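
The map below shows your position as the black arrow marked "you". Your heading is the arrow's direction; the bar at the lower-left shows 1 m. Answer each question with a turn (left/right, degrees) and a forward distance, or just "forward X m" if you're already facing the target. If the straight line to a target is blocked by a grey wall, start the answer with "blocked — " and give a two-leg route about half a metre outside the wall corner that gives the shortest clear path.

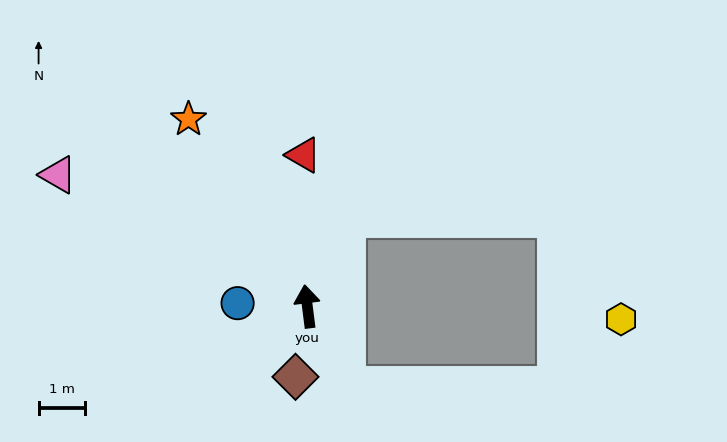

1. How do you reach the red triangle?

turn right 6°, forward 3.3 m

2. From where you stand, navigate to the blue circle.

turn left 80°, forward 1.5 m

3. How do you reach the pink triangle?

turn left 55°, forward 6.1 m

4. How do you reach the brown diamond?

turn left 163°, forward 1.5 m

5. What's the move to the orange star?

turn left 25°, forward 4.8 m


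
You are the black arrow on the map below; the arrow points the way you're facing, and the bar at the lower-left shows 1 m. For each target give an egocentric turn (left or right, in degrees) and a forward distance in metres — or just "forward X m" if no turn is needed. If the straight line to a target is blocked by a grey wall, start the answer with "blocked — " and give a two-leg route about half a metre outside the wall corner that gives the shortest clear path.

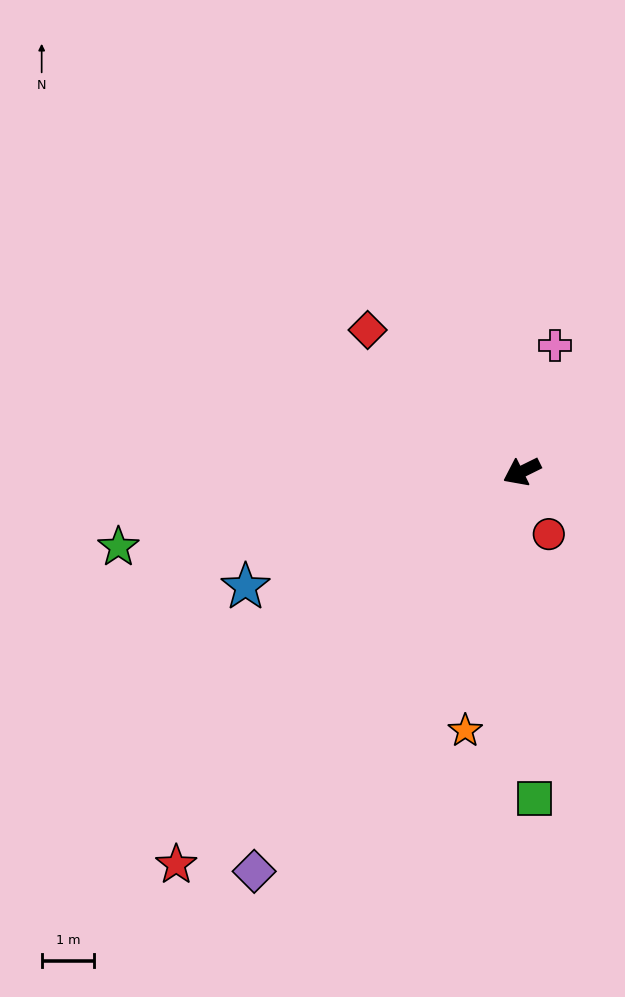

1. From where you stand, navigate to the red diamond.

turn right 69°, forward 4.0 m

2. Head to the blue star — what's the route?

turn right 4°, forward 5.7 m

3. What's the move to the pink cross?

turn right 131°, forward 2.5 m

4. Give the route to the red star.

turn left 22°, forward 10.0 m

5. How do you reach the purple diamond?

turn left 30°, forward 9.2 m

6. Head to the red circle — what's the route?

turn left 87°, forward 1.3 m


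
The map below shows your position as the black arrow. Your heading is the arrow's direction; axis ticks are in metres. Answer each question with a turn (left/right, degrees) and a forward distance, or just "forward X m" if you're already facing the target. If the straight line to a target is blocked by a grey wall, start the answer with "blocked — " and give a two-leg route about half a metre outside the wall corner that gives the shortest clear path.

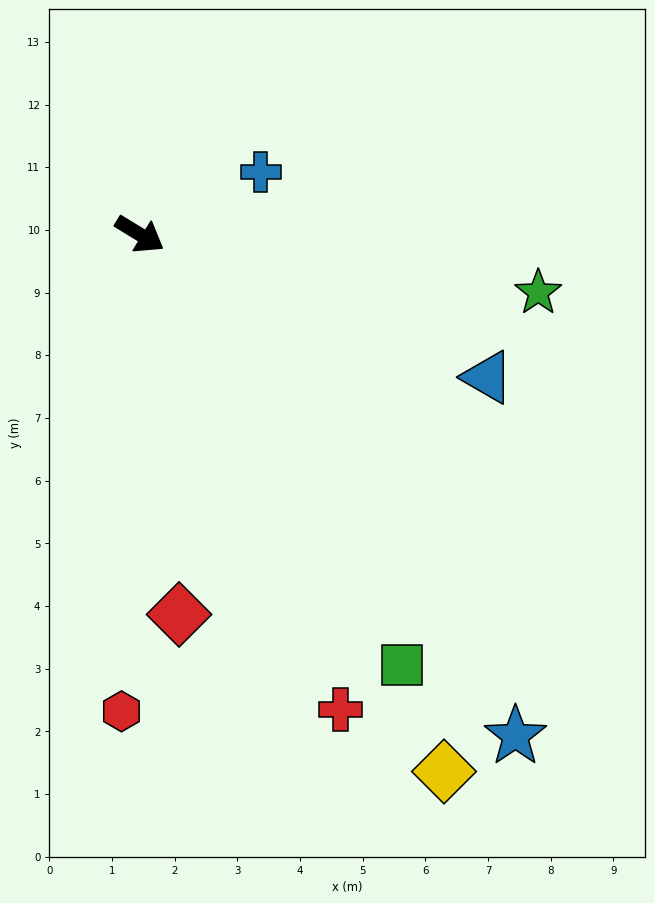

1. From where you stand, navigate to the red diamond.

turn right 53°, forward 6.1 m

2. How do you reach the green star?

turn left 23°, forward 6.4 m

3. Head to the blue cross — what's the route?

turn left 59°, forward 2.2 m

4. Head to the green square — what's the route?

turn right 27°, forward 8.0 m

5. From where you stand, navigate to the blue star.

turn right 22°, forward 10.0 m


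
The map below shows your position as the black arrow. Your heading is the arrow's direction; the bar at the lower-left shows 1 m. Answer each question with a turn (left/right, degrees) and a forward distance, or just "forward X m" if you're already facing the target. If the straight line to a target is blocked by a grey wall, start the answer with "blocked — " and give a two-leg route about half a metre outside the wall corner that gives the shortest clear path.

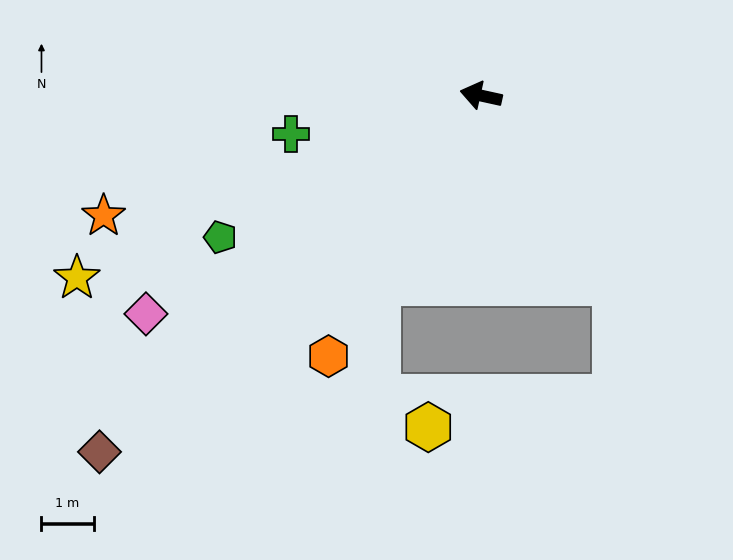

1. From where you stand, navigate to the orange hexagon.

turn left 72°, forward 5.8 m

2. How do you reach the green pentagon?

turn left 41°, forward 5.7 m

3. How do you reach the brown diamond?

turn left 55°, forward 10.0 m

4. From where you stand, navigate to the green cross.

turn left 24°, forward 3.7 m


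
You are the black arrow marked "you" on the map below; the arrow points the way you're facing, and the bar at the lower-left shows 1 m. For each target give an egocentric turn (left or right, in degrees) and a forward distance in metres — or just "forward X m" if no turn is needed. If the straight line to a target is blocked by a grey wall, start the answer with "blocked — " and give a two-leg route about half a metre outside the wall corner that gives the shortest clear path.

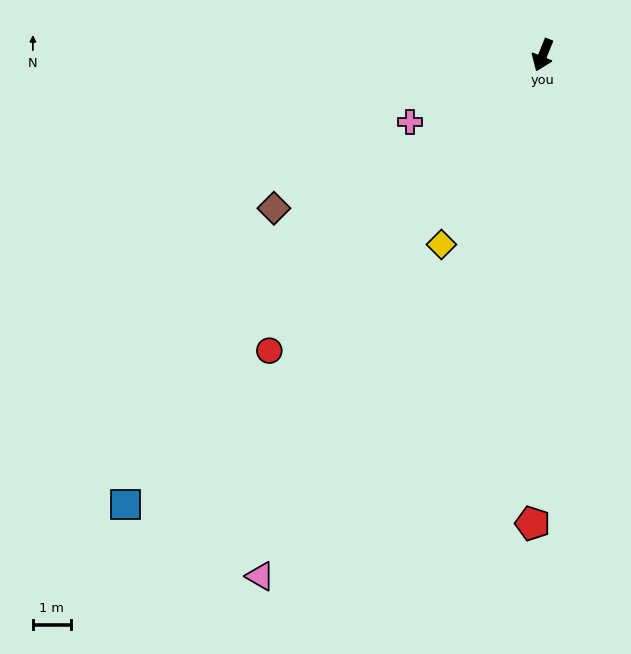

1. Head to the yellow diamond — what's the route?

turn right 6°, forward 5.7 m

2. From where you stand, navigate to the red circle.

turn right 21°, forward 10.7 m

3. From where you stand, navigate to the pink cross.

turn right 41°, forward 3.9 m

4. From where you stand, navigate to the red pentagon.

turn left 21°, forward 12.4 m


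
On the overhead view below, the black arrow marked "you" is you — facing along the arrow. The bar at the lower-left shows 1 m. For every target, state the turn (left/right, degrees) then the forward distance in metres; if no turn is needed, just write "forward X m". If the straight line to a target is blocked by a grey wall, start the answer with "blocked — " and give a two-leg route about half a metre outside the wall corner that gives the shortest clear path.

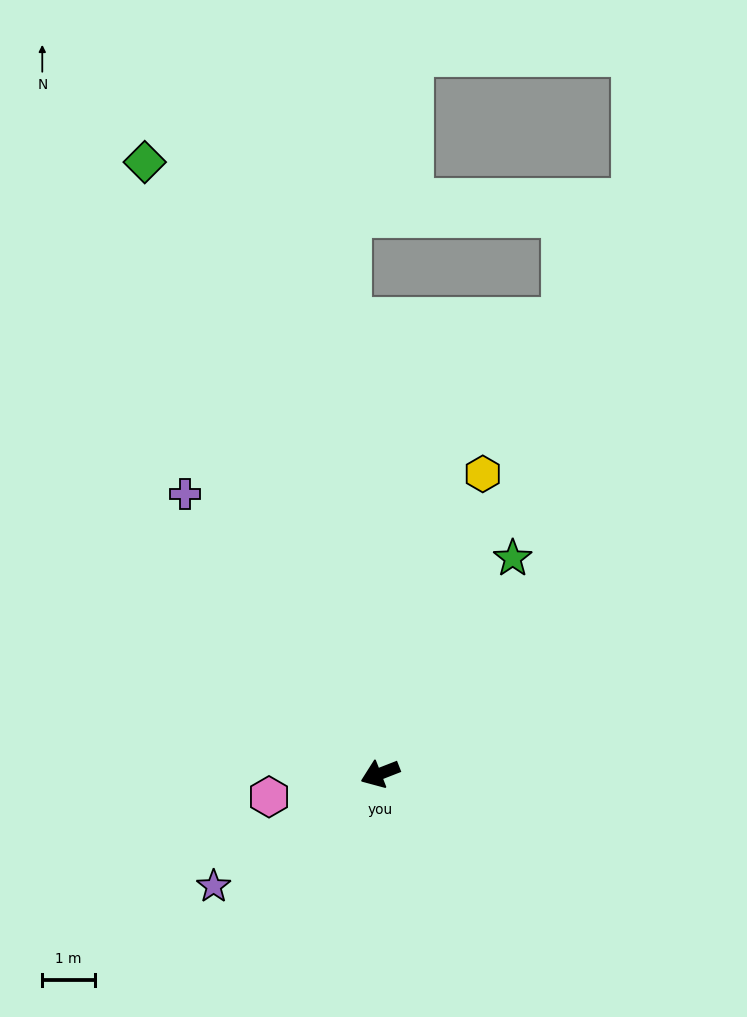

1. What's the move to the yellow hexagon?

turn right 130°, forward 6.1 m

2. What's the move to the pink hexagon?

turn right 10°, forward 2.2 m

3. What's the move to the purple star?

turn left 13°, forward 3.8 m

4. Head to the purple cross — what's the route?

turn right 76°, forward 6.5 m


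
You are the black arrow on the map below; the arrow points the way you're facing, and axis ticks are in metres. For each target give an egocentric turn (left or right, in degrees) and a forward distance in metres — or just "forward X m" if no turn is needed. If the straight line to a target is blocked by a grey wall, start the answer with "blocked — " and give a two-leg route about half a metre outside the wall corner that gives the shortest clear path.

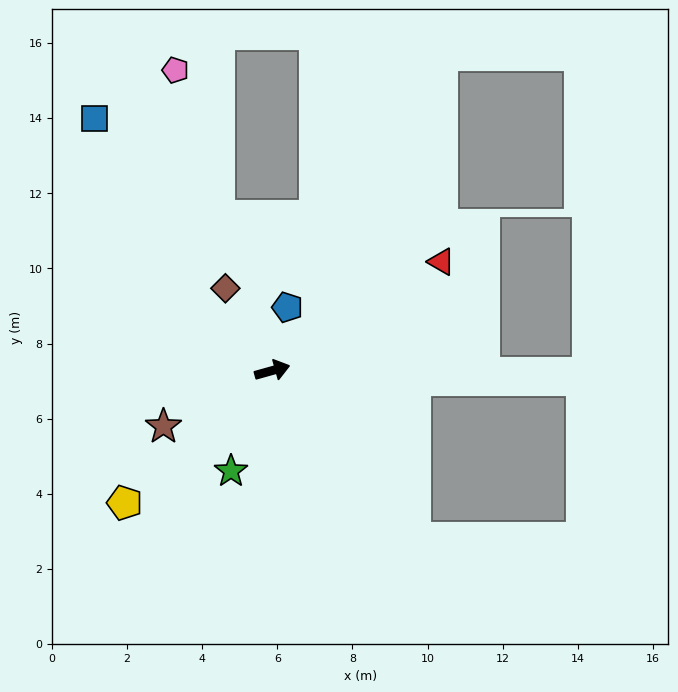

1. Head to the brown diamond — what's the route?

turn left 104°, forward 2.5 m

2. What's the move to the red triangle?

turn left 17°, forward 5.4 m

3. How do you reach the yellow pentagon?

turn right 154°, forward 5.3 m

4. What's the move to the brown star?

turn right 168°, forward 3.3 m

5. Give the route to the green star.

turn right 128°, forward 2.9 m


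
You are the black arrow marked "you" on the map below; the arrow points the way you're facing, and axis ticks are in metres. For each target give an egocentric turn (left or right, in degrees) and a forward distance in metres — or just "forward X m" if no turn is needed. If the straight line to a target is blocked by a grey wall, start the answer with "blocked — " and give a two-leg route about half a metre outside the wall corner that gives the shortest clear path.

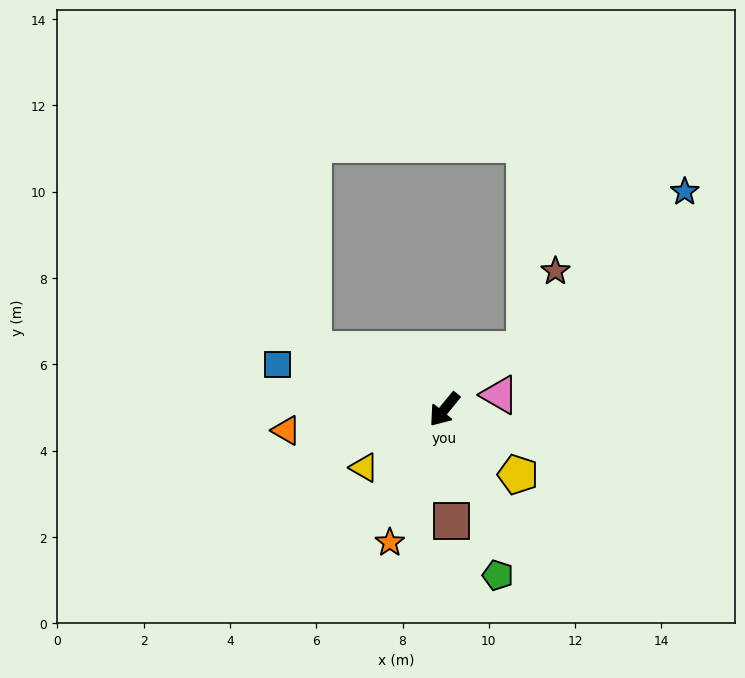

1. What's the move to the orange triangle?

turn right 43°, forward 3.7 m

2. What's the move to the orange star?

turn left 17°, forward 3.3 m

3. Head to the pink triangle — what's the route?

turn left 144°, forward 1.3 m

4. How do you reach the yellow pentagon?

turn left 88°, forward 2.3 m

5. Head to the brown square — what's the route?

turn left 43°, forward 2.6 m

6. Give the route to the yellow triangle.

turn right 15°, forward 2.3 m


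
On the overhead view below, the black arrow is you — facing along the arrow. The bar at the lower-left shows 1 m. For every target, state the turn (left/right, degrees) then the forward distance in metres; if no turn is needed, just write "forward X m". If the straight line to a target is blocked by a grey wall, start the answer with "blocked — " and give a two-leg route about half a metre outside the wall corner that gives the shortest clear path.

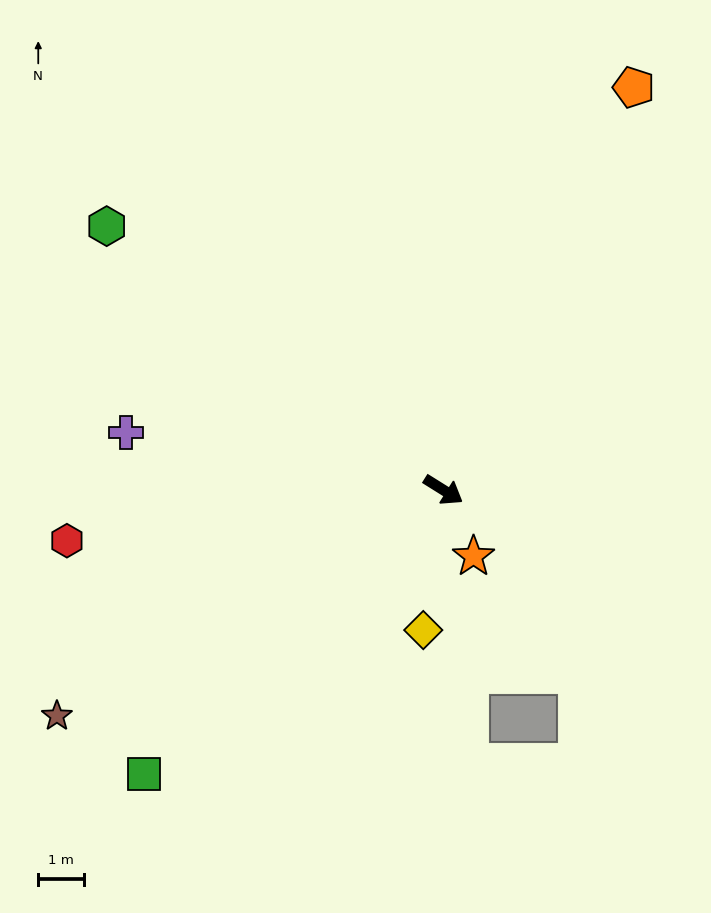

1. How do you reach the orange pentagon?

turn left 97°, forward 9.7 m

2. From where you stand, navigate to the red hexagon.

turn right 140°, forward 8.3 m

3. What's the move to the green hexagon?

turn left 174°, forward 9.3 m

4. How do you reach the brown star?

turn right 118°, forward 9.8 m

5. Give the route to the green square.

turn right 104°, forward 9.0 m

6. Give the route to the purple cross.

turn right 158°, forward 7.0 m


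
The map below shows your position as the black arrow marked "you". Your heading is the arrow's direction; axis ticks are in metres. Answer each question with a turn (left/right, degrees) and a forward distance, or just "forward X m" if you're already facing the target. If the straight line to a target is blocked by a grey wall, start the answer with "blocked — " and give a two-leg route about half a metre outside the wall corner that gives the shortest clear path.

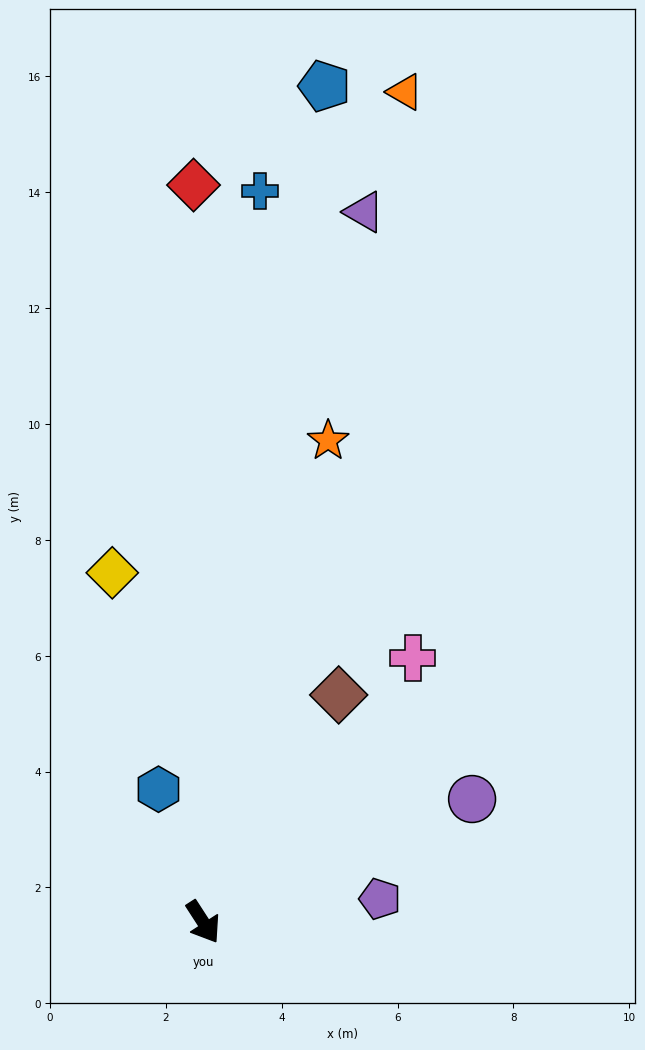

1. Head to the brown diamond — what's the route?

turn left 116°, forward 4.6 m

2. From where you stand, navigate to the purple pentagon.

turn left 65°, forward 3.1 m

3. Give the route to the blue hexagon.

turn left 166°, forward 2.4 m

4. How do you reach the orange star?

turn left 133°, forward 8.6 m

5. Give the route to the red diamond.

turn left 148°, forward 12.7 m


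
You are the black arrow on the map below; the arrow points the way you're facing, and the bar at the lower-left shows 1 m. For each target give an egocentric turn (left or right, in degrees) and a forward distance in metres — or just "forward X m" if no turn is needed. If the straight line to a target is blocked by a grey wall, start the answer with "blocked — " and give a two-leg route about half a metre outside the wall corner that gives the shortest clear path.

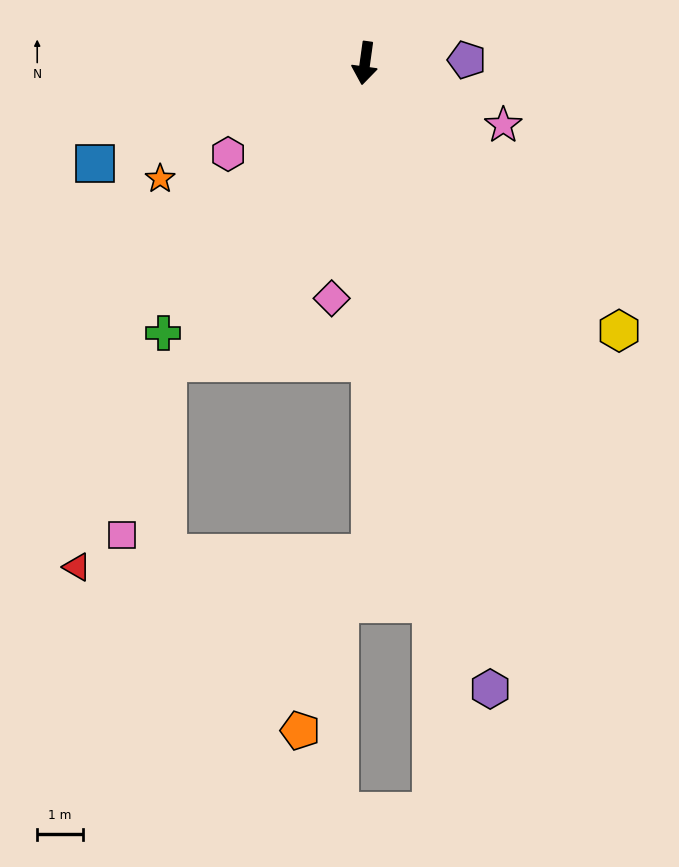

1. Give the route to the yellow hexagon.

turn left 51°, forward 8.1 m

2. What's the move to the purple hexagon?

turn left 19°, forward 13.9 m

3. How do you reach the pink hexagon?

turn right 49°, forward 3.6 m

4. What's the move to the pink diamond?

forward 5.2 m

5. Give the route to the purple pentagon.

turn left 100°, forward 2.2 m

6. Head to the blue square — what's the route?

turn right 62°, forward 6.3 m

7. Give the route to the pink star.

turn left 74°, forward 3.3 m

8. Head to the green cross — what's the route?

turn right 29°, forward 7.4 m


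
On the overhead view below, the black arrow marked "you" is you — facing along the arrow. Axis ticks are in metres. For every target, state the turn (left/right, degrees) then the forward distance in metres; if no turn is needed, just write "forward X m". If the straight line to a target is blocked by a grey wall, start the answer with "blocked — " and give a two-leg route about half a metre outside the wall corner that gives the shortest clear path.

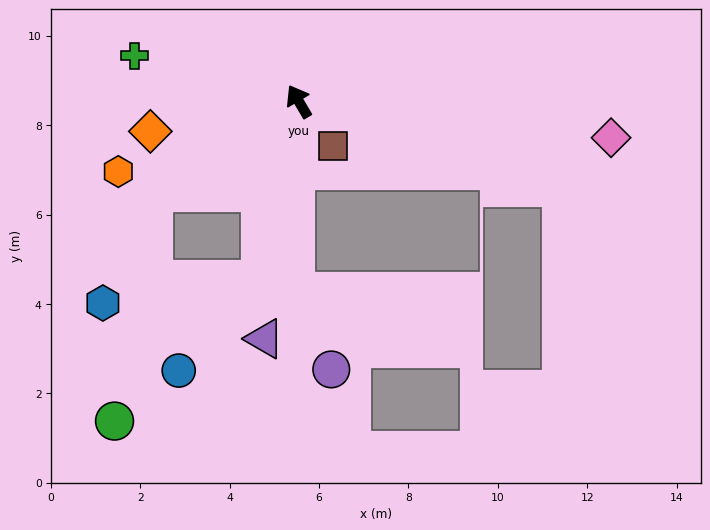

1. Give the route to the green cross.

turn left 44°, forward 3.8 m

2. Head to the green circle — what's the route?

blocked — turn left 92°, forward 3.8 m, then turn left 48°, forward 5.2 m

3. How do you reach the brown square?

turn right 173°, forward 1.3 m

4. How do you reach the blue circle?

blocked — turn left 137°, forward 4.1 m, then turn right 29°, forward 2.7 m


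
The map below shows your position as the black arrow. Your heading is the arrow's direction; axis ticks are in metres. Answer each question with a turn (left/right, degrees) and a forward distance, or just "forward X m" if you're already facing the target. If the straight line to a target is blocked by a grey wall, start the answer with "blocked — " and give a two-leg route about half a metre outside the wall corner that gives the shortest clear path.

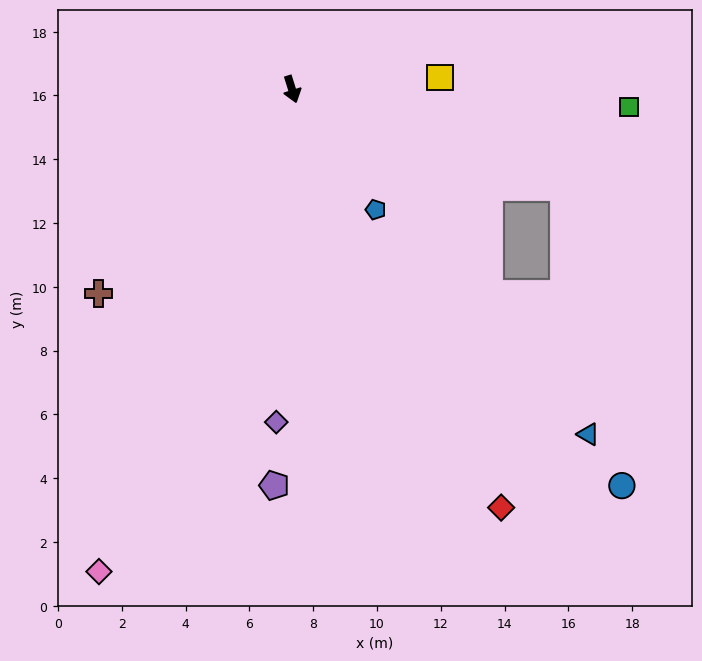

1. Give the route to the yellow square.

turn left 77°, forward 4.7 m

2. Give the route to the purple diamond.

turn right 20°, forward 10.4 m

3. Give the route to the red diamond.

turn left 9°, forward 14.7 m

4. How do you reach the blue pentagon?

turn left 17°, forward 4.6 m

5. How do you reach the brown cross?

turn right 61°, forward 8.8 m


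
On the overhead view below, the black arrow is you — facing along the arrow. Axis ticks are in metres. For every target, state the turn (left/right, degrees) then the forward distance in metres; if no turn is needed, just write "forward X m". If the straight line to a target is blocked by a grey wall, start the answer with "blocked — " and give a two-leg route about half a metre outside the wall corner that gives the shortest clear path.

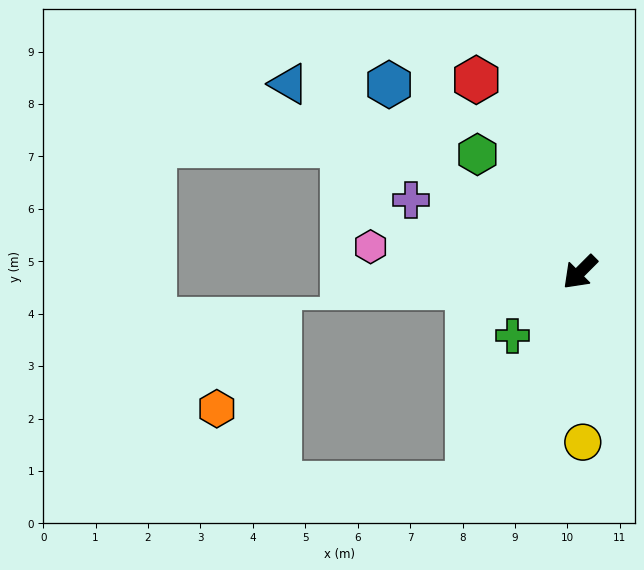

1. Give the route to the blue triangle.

turn right 78°, forward 6.6 m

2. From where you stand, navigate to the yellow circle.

turn left 46°, forward 3.2 m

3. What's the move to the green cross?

forward 1.8 m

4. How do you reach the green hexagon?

turn right 94°, forward 3.0 m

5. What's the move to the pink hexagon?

turn right 52°, forward 4.0 m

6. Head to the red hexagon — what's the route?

turn right 107°, forward 4.2 m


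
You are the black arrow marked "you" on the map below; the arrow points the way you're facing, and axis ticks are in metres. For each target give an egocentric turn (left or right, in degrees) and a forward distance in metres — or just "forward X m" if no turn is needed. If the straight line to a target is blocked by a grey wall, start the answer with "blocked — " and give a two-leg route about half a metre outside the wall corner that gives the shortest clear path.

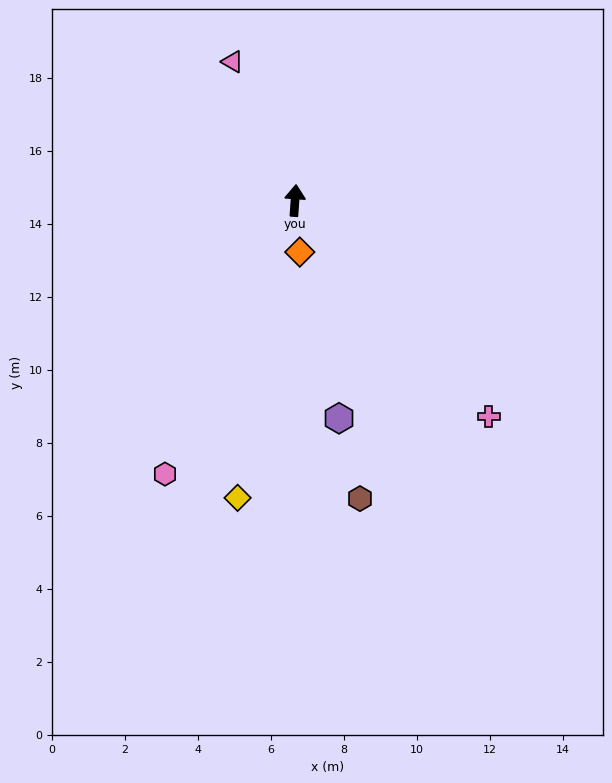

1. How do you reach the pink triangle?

turn left 28°, forward 4.2 m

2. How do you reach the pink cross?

turn right 134°, forward 8.0 m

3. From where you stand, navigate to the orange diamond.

turn right 171°, forward 1.4 m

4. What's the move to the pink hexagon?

turn left 159°, forward 8.3 m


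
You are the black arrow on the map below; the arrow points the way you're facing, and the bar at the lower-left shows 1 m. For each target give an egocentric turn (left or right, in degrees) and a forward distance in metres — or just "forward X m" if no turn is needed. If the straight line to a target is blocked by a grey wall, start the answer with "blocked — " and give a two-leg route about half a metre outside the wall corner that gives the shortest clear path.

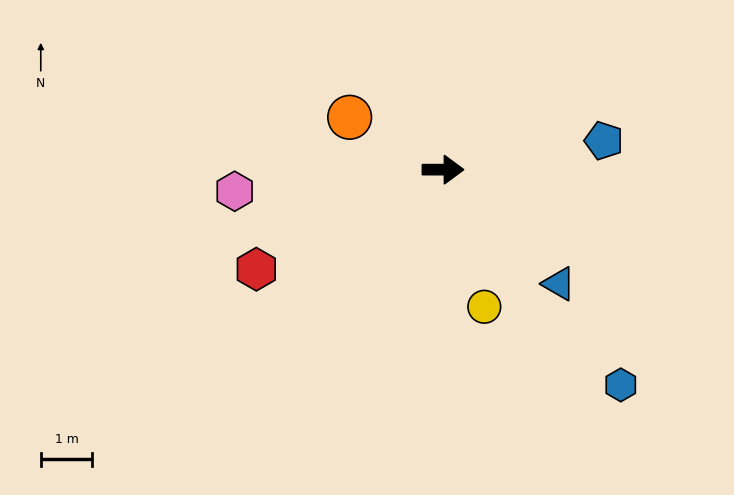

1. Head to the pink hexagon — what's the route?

turn right 174°, forward 4.1 m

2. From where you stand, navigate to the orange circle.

turn left 151°, forward 2.1 m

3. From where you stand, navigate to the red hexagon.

turn right 152°, forward 4.1 m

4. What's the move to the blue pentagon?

turn left 10°, forward 3.2 m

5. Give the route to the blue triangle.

turn right 45°, forward 3.2 m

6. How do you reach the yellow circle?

turn right 73°, forward 2.8 m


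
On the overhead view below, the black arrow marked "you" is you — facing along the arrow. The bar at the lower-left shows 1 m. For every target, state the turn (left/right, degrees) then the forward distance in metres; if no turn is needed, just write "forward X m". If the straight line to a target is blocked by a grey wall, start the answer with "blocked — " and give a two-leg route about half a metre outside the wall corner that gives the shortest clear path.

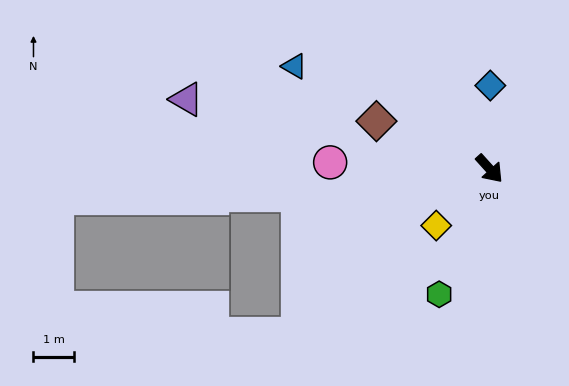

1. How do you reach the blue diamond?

turn left 137°, forward 2.1 m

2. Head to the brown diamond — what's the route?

turn right 155°, forward 3.0 m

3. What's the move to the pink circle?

turn right 134°, forward 3.9 m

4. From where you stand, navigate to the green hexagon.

turn right 64°, forward 3.3 m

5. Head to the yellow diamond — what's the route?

turn right 85°, forward 1.9 m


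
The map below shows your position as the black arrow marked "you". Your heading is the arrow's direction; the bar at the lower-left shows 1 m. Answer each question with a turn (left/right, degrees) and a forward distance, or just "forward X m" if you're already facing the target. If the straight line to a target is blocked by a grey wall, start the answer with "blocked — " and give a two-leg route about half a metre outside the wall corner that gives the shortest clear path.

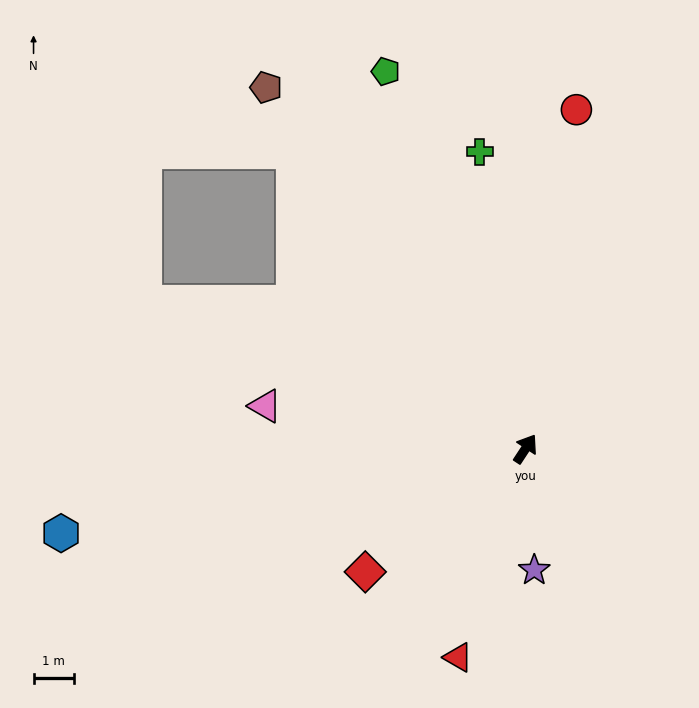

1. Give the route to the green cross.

turn left 42°, forward 7.5 m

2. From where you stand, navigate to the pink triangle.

turn left 114°, forward 6.6 m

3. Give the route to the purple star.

turn right 143°, forward 3.0 m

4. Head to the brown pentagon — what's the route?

turn left 69°, forward 11.1 m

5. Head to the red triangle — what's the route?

turn right 165°, forward 5.5 m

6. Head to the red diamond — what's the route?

turn left 161°, forward 5.0 m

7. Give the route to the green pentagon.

turn left 54°, forward 10.0 m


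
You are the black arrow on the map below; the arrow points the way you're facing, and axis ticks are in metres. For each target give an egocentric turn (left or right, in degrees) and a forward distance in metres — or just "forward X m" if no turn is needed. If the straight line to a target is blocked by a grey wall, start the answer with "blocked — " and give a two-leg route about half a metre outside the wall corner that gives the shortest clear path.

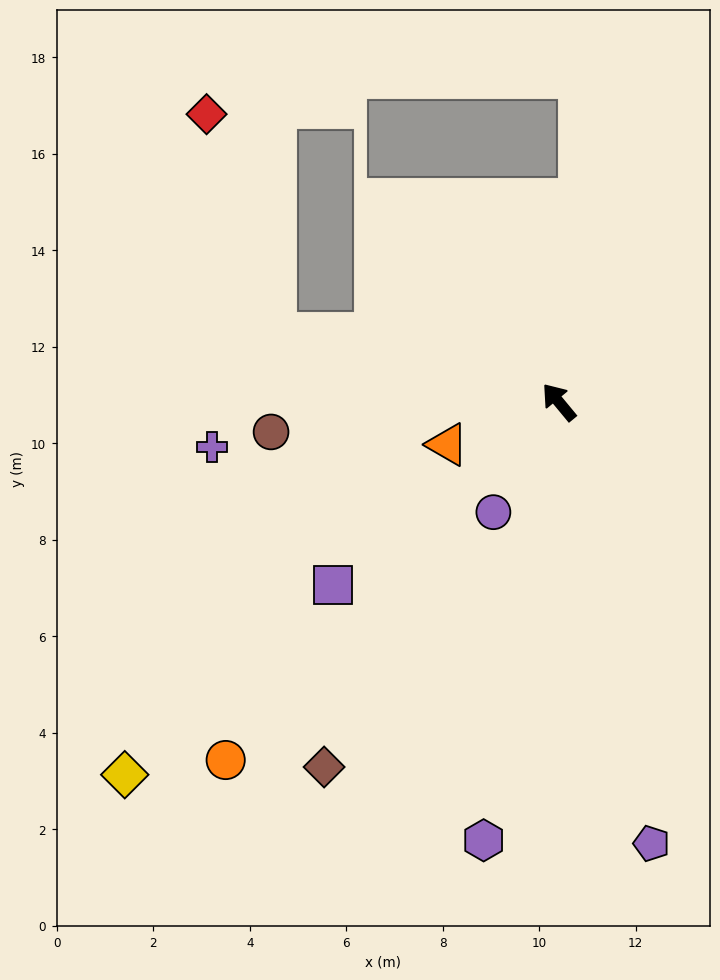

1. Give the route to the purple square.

turn left 89°, forward 6.0 m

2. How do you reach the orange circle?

turn left 97°, forward 10.1 m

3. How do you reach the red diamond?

blocked — turn left 37°, forward 6.0 m, then turn right 59°, forward 4.8 m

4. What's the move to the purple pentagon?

turn left 152°, forward 9.3 m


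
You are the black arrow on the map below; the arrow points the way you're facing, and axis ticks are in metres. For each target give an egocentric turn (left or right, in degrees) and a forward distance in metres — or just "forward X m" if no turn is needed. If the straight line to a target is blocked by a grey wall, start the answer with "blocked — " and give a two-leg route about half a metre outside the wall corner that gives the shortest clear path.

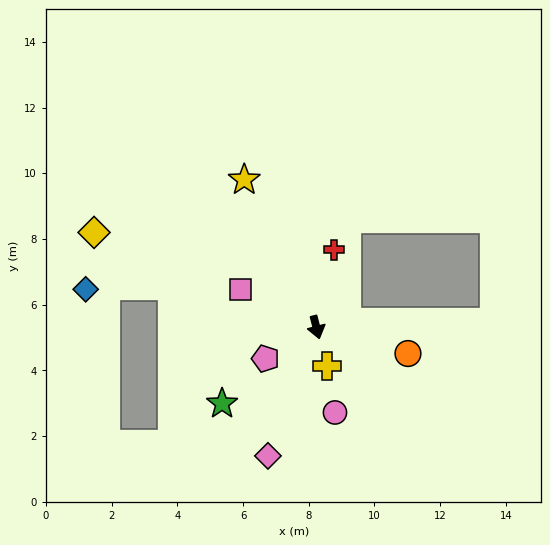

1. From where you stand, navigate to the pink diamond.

turn right 35°, forward 4.2 m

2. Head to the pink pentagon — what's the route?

turn right 73°, forward 1.8 m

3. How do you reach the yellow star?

turn right 168°, forward 5.0 m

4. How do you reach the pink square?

turn right 131°, forward 2.6 m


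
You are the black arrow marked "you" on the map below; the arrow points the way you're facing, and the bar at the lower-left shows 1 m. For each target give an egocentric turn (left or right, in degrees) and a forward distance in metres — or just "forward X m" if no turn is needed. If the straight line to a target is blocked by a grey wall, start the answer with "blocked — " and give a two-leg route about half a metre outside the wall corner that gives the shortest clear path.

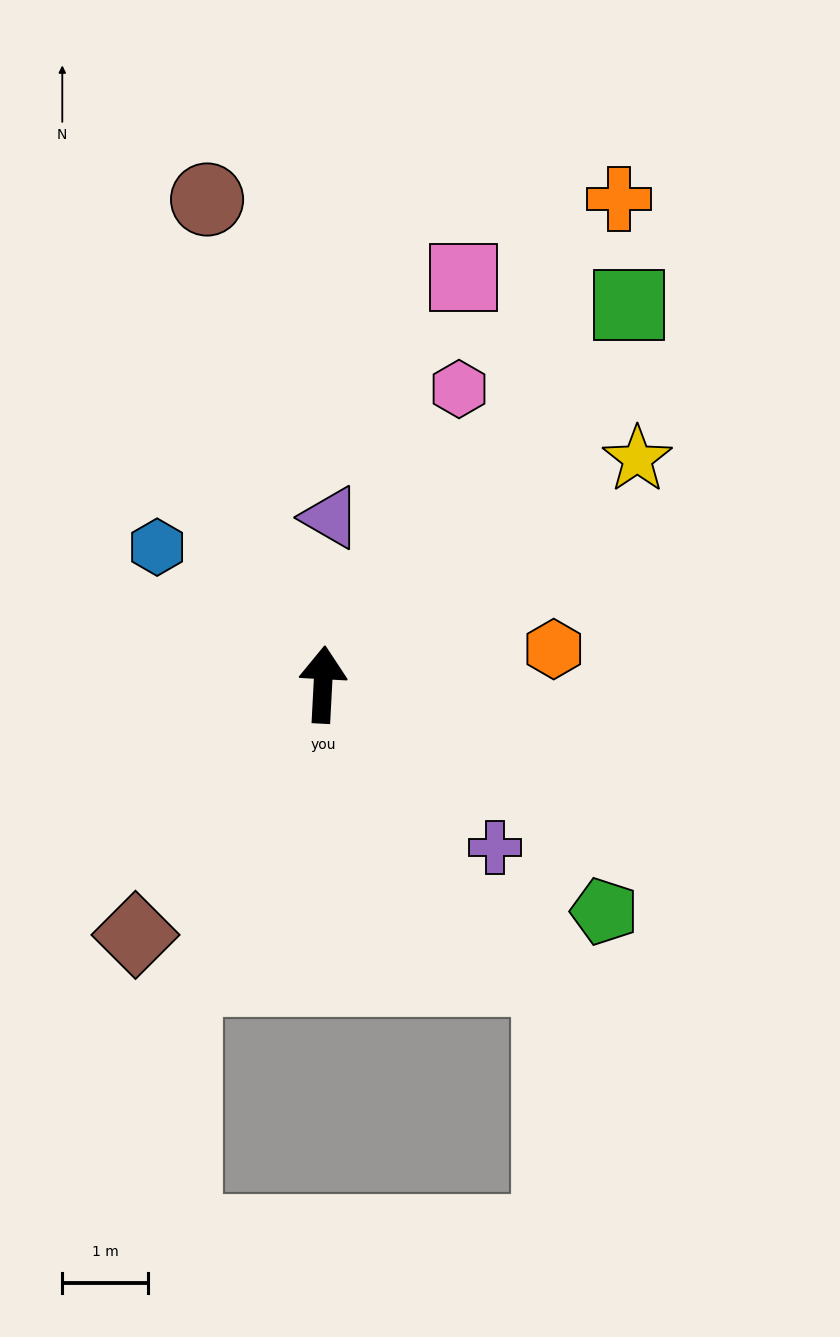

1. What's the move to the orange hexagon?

turn right 78°, forward 2.7 m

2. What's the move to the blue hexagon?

turn left 53°, forward 2.5 m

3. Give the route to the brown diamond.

turn left 146°, forward 3.7 m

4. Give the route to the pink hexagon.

turn right 22°, forward 3.8 m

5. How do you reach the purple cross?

turn right 130°, forward 2.8 m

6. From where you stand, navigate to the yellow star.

turn right 51°, forward 4.5 m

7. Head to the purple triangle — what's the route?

forward 2.0 m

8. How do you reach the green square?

turn right 36°, forward 5.7 m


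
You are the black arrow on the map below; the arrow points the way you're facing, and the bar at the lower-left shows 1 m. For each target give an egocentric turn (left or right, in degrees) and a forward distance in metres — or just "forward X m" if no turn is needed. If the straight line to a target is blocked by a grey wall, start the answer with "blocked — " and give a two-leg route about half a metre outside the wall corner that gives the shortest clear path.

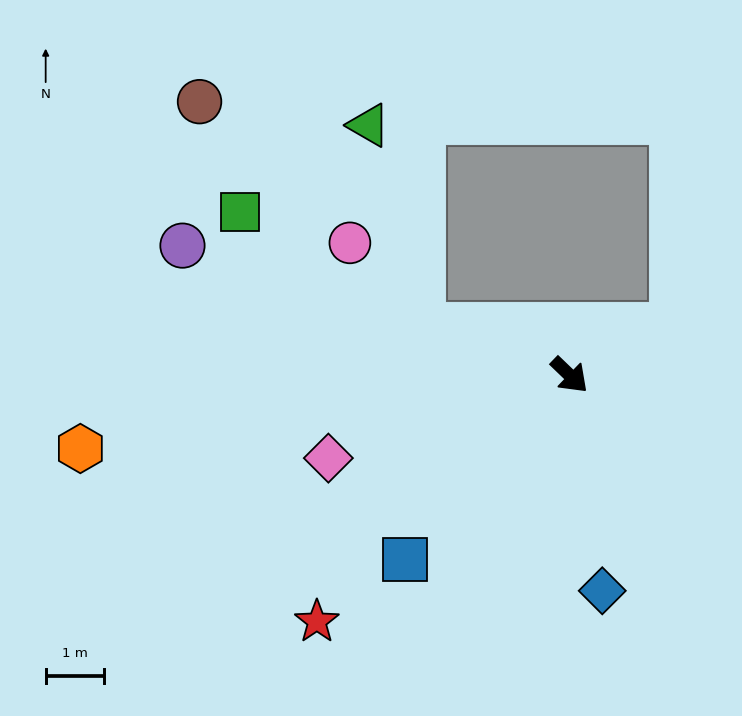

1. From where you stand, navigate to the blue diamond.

turn right 37°, forward 3.7 m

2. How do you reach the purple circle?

turn right 155°, forward 7.0 m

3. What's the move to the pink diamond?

turn right 117°, forward 4.4 m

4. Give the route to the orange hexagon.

turn right 128°, forward 8.5 m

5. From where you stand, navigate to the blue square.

turn right 88°, forward 4.2 m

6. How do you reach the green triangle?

blocked — turn right 154°, forward 2.7 m, then turn right 58°, forward 3.6 m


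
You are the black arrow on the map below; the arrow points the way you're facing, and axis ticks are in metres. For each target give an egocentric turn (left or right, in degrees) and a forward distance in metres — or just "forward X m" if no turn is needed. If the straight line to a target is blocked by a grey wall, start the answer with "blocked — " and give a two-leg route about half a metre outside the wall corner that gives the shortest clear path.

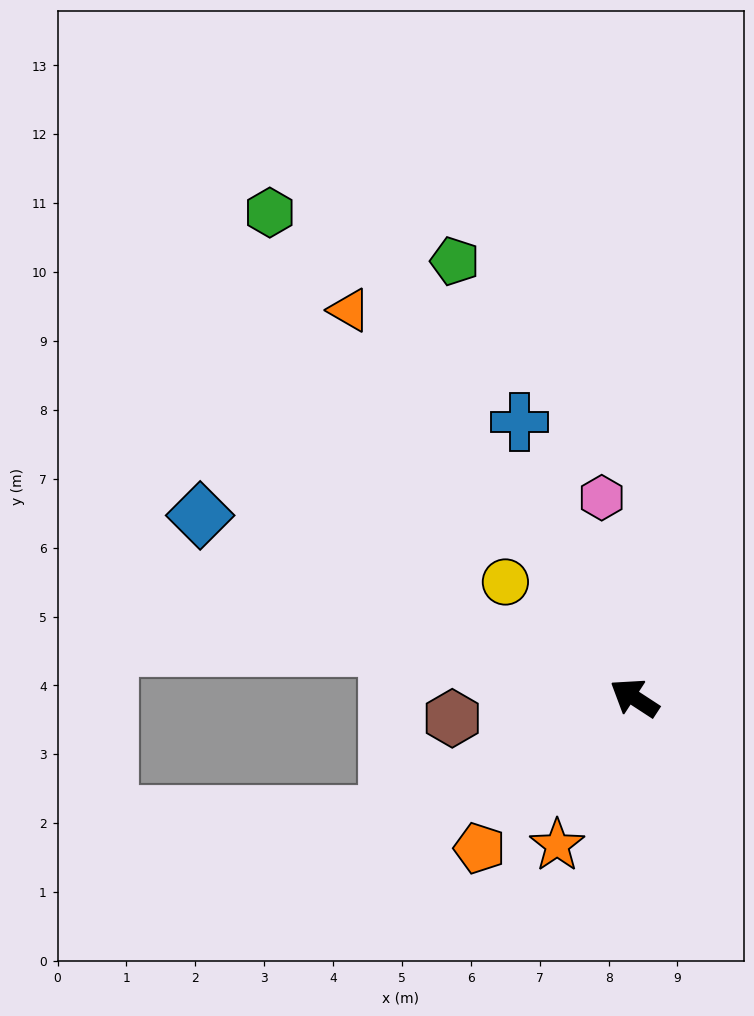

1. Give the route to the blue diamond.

turn left 10°, forward 6.8 m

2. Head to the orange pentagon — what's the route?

turn left 77°, forward 3.1 m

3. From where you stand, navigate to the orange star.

turn left 95°, forward 2.4 m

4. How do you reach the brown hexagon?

turn left 40°, forward 2.7 m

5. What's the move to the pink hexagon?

turn right 48°, forward 2.9 m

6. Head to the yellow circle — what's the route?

turn right 9°, forward 2.5 m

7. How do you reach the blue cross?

turn right 34°, forward 4.3 m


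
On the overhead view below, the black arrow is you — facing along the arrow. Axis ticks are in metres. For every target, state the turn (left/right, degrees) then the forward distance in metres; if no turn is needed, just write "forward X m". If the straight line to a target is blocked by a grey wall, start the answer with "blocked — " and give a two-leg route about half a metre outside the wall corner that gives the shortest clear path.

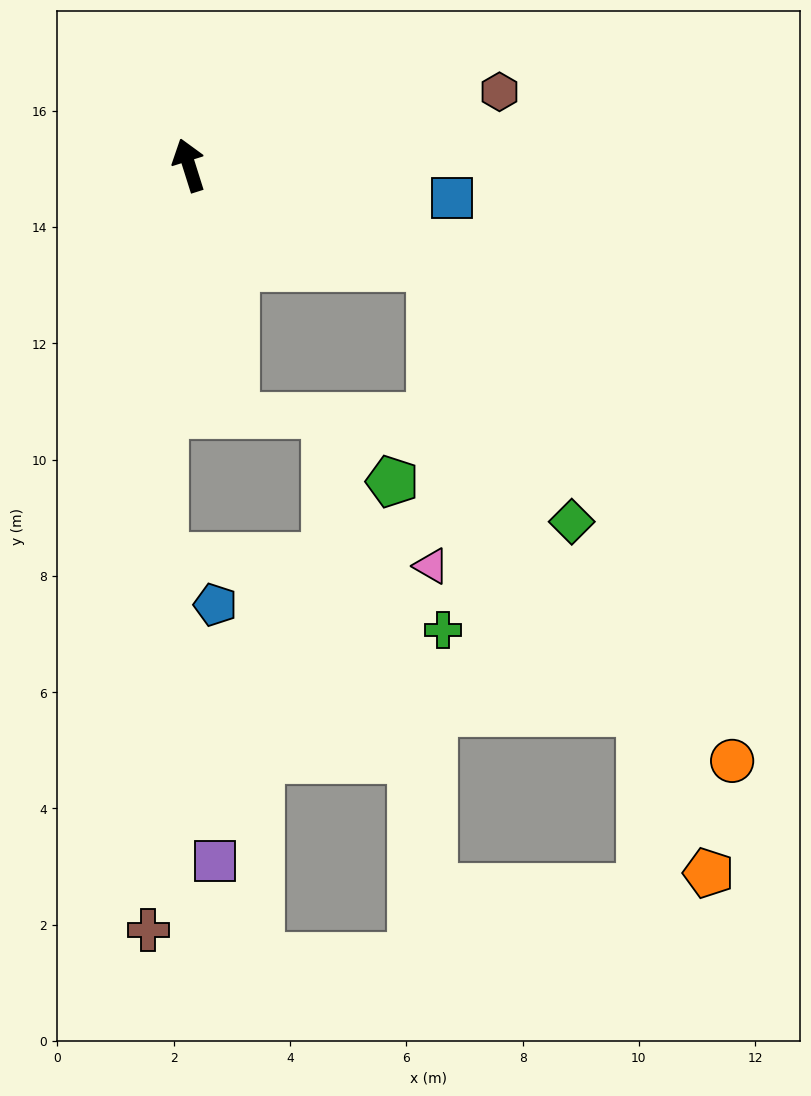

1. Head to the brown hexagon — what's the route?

turn right 94°, forward 5.5 m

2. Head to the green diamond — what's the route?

blocked — turn right 130°, forward 4.5 m, then turn right 39°, forward 5.0 m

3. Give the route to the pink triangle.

blocked — turn right 130°, forward 4.5 m, then turn right 67°, forward 5.1 m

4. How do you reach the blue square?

turn right 115°, forward 4.6 m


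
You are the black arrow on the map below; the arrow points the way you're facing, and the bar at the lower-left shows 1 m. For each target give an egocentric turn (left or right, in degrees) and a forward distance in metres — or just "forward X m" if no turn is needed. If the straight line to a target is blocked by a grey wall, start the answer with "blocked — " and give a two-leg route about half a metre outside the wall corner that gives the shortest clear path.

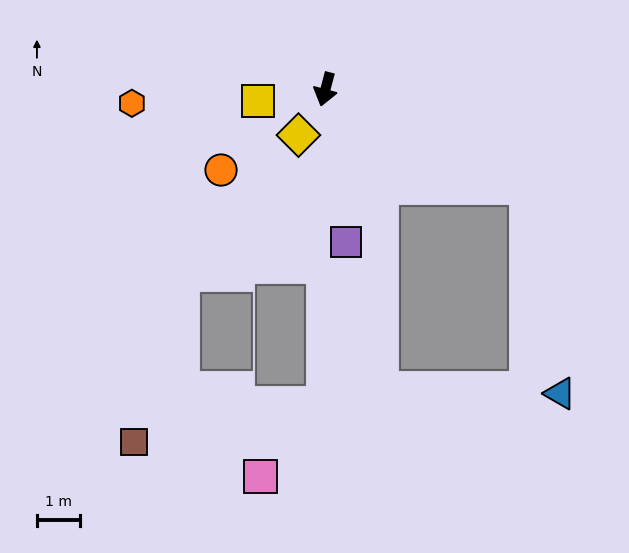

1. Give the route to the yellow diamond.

turn right 16°, forward 1.2 m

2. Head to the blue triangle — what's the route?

blocked — turn left 79°, forward 5.2 m, then turn right 55°, forward 4.9 m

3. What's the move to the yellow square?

turn right 65°, forward 1.6 m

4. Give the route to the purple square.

turn left 23°, forward 3.6 m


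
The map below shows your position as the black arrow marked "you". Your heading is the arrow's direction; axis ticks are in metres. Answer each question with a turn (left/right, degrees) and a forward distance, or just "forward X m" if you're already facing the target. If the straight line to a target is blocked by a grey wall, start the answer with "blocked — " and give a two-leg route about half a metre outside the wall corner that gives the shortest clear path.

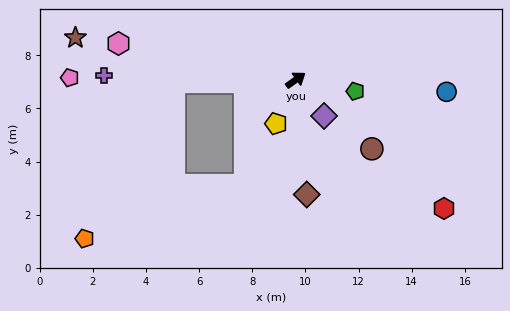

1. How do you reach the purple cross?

turn left 143°, forward 7.2 m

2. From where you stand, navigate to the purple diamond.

turn right 87°, forward 1.7 m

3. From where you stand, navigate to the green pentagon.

turn right 46°, forward 2.3 m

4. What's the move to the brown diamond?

turn right 120°, forward 4.3 m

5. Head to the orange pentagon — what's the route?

blocked — turn left 146°, forward 4.6 m, then turn left 59°, forward 6.8 m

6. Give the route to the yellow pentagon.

turn right 150°, forward 1.8 m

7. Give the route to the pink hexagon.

turn left 133°, forward 6.8 m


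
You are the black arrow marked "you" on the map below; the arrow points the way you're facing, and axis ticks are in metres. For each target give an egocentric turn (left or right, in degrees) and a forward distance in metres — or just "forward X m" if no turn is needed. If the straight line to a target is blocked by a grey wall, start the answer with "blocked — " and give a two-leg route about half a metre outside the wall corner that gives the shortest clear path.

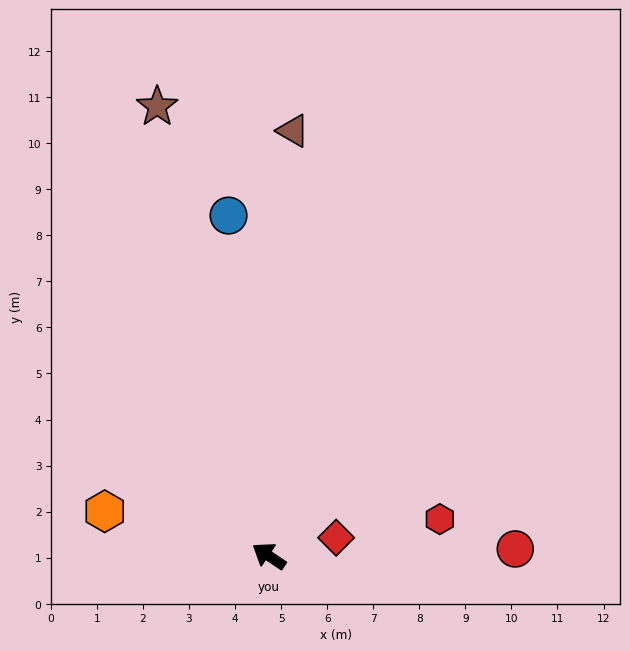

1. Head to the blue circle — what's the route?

turn right 49°, forward 7.4 m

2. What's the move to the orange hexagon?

turn left 19°, forward 3.7 m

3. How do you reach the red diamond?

turn right 131°, forward 1.5 m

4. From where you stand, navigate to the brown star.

turn right 42°, forward 10.1 m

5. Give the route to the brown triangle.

turn right 59°, forward 9.2 m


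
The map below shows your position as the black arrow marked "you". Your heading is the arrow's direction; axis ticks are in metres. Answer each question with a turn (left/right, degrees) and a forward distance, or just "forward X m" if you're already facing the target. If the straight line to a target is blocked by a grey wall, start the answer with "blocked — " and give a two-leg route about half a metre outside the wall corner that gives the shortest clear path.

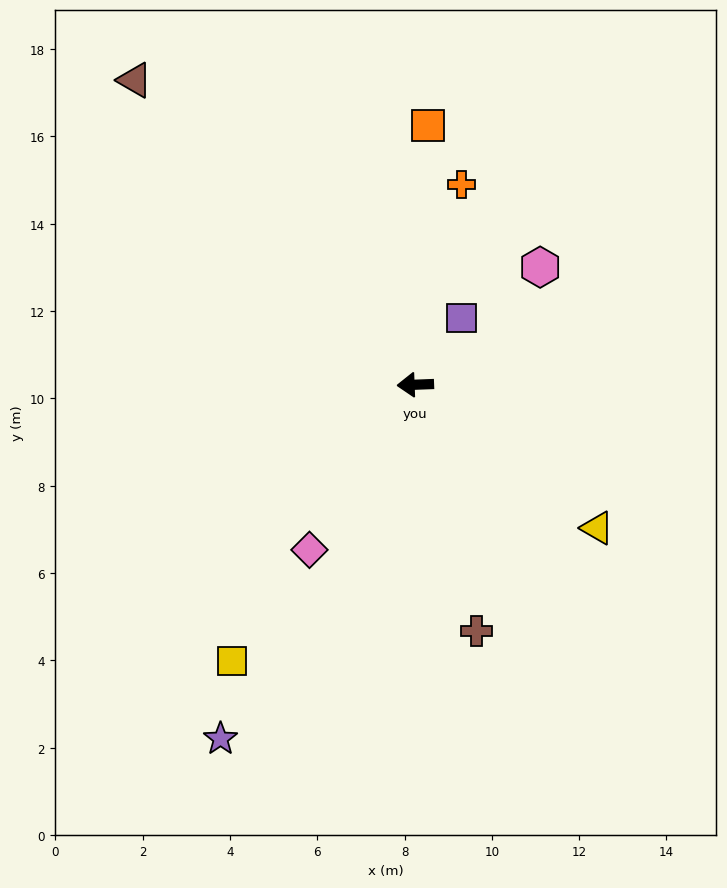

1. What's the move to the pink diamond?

turn left 55°, forward 4.5 m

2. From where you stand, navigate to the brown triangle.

turn right 50°, forward 9.5 m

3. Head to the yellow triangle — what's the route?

turn left 140°, forward 5.3 m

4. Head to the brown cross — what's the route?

turn left 102°, forward 5.8 m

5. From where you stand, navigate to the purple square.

turn right 127°, forward 1.9 m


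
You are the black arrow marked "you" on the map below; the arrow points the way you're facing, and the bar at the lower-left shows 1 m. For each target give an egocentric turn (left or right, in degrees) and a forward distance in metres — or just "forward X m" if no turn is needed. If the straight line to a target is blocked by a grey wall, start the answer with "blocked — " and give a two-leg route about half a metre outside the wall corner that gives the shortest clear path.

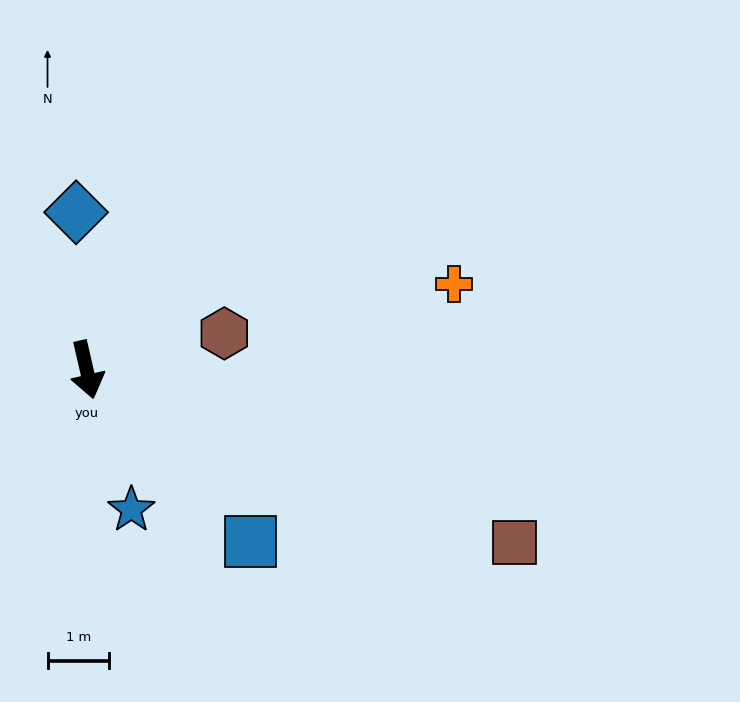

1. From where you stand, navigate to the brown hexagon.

turn left 92°, forward 2.3 m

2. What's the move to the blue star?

turn left 5°, forward 2.4 m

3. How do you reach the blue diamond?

turn left 171°, forward 2.5 m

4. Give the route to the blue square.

turn left 31°, forward 3.8 m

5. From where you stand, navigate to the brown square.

turn left 55°, forward 7.5 m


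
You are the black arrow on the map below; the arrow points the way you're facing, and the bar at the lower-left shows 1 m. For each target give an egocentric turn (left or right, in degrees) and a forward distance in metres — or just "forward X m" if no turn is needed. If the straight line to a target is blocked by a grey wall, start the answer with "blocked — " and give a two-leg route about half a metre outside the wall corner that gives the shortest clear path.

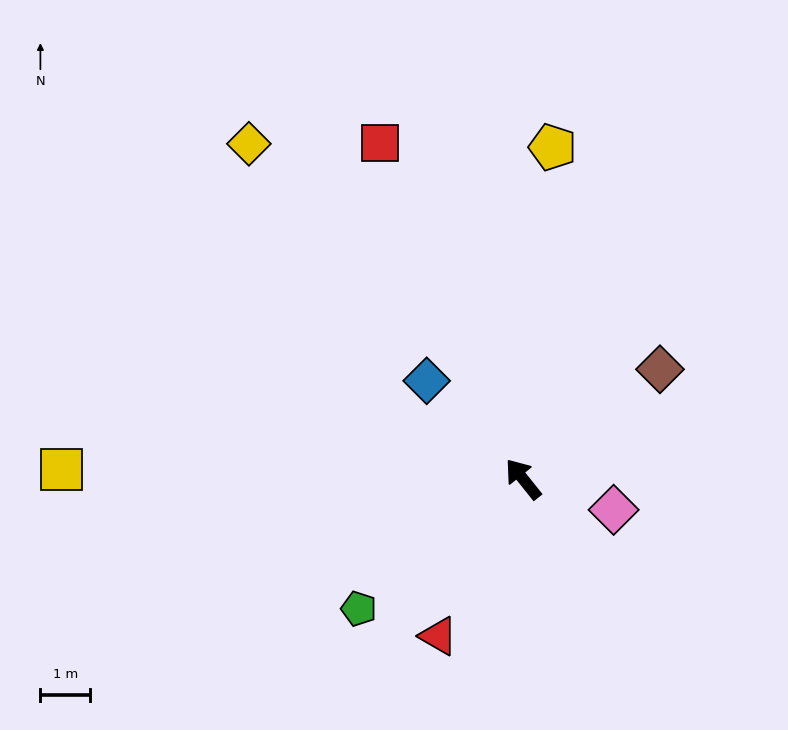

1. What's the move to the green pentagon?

turn left 90°, forward 4.2 m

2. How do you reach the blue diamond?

turn left 6°, forward 2.8 m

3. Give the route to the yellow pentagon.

turn right 44°, forward 6.7 m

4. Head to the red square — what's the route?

turn right 16°, forward 7.3 m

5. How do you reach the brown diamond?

turn right 90°, forward 3.5 m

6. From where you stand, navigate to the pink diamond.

turn right 148°, forward 1.9 m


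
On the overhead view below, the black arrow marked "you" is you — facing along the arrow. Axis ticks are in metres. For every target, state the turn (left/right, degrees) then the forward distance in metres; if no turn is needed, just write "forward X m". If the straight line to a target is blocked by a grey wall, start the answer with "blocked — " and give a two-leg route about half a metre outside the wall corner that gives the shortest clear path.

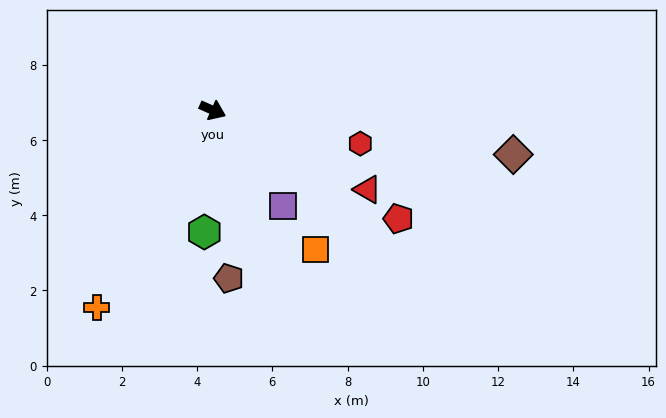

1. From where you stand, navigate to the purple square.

turn right 30°, forward 3.2 m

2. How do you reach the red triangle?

turn right 3°, forward 4.6 m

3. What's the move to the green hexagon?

turn right 70°, forward 3.2 m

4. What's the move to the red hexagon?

turn left 11°, forward 4.0 m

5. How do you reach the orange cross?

turn right 97°, forward 6.1 m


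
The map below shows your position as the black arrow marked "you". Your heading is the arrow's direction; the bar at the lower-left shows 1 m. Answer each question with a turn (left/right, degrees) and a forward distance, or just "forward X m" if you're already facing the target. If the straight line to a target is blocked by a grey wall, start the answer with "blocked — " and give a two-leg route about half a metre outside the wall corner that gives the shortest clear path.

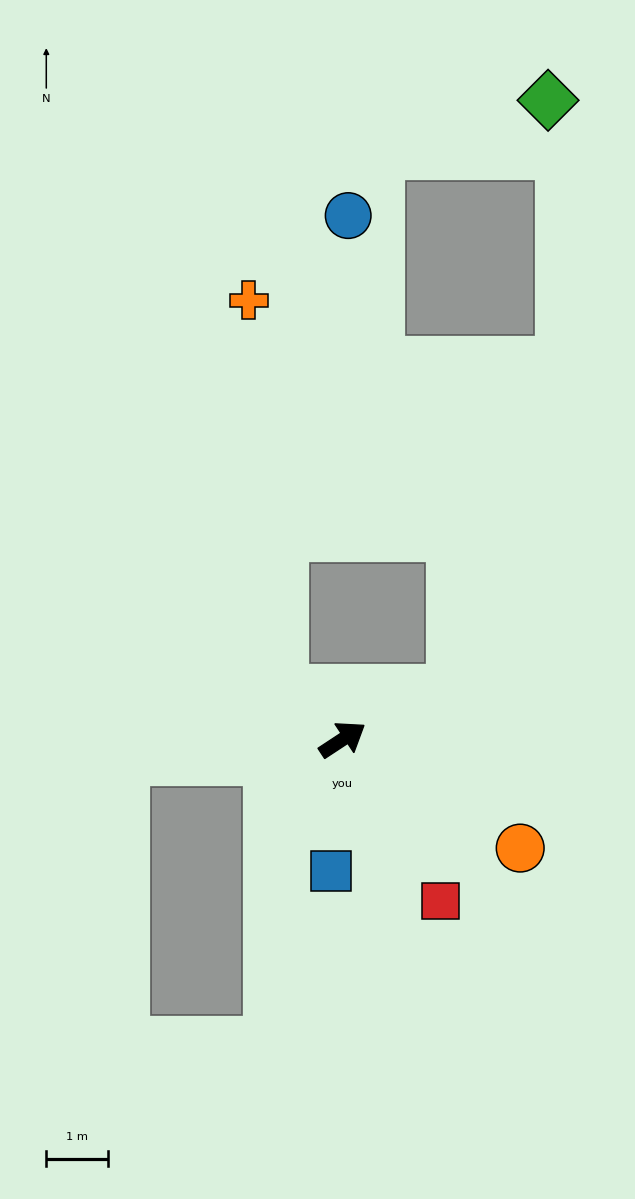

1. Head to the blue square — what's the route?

turn right 128°, forward 2.1 m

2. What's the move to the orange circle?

turn right 65°, forward 3.4 m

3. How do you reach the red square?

turn right 92°, forward 3.1 m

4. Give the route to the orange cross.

blocked — turn left 108°, forward 1.3 m, then turn right 46°, forward 6.3 m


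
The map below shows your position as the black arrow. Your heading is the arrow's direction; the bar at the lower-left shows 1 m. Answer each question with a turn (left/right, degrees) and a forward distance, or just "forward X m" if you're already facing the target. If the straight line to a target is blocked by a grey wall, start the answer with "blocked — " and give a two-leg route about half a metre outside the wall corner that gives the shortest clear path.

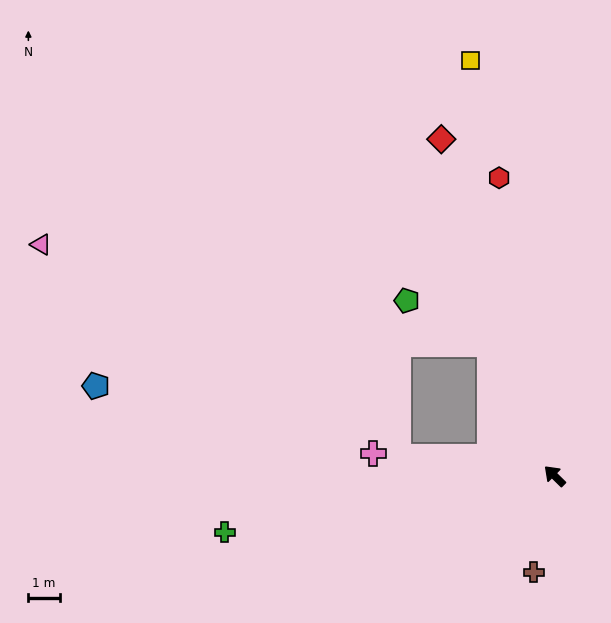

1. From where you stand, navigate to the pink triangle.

blocked — turn right 20°, forward 4.7 m, then turn left 52°, forward 14.8 m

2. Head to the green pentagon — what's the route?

blocked — turn right 20°, forward 4.7 m, then turn left 37°, forward 3.0 m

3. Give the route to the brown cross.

turn left 122°, forward 3.2 m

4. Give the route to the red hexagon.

turn right 35°, forward 9.7 m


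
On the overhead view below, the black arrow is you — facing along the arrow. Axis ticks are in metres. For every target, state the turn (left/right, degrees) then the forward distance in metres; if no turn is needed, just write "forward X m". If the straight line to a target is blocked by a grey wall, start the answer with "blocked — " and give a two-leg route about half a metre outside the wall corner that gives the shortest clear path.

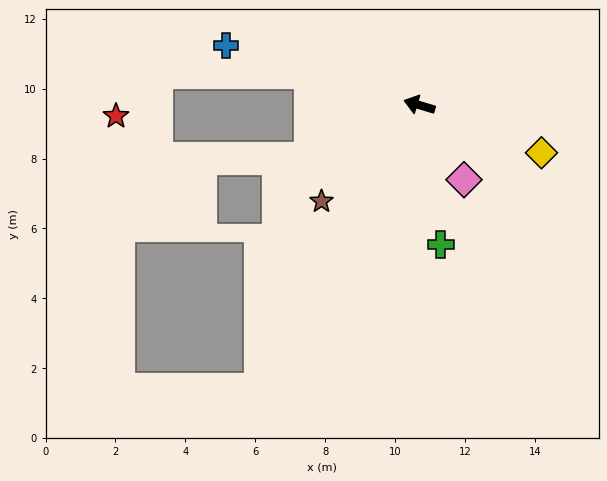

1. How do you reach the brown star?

turn left 61°, forward 3.9 m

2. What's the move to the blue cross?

forward 5.8 m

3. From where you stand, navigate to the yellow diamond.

turn left 175°, forward 3.7 m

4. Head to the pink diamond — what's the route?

turn left 138°, forward 2.5 m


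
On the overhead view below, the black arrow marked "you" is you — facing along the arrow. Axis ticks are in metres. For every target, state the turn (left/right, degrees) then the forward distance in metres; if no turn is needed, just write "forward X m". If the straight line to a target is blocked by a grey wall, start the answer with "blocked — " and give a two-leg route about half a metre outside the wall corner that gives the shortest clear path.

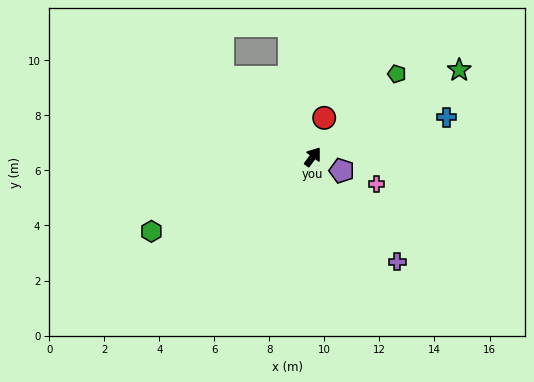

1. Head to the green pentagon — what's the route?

turn right 9°, forward 4.3 m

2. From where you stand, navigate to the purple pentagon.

turn right 79°, forward 1.2 m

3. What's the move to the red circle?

turn left 20°, forward 1.5 m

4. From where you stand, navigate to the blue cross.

turn right 37°, forward 5.1 m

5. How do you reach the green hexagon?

turn left 151°, forward 6.5 m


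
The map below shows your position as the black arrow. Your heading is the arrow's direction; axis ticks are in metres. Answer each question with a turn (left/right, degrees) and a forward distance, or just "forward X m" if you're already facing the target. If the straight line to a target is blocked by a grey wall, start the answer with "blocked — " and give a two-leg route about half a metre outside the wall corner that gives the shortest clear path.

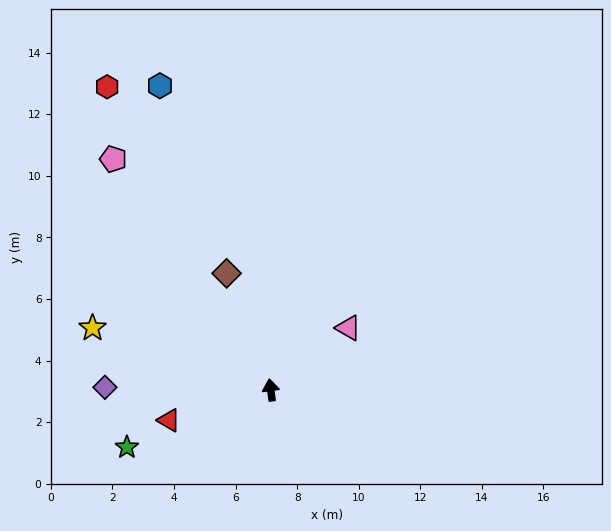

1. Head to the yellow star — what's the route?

turn left 63°, forward 6.1 m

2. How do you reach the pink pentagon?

turn left 27°, forward 9.1 m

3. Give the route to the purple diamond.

turn left 81°, forward 5.4 m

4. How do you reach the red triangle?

turn left 99°, forward 3.5 m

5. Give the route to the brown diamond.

turn left 13°, forward 4.0 m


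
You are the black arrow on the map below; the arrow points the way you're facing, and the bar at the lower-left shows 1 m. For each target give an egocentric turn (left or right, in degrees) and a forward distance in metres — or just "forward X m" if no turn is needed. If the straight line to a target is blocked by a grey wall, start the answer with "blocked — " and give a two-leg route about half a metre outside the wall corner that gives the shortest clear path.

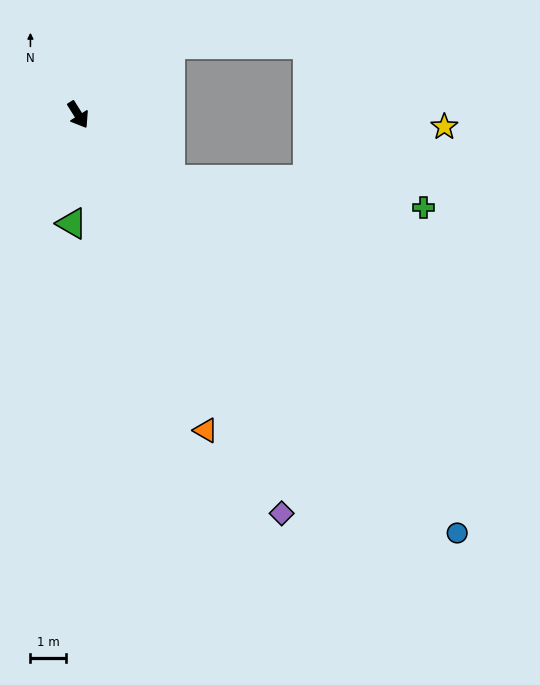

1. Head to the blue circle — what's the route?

turn left 10°, forward 16.1 m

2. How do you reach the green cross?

blocked — turn left 23°, forward 3.2 m, then turn left 29°, forward 7.3 m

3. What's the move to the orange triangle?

turn right 10°, forward 9.7 m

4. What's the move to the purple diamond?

turn right 5°, forward 12.7 m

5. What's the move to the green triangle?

turn right 35°, forward 3.1 m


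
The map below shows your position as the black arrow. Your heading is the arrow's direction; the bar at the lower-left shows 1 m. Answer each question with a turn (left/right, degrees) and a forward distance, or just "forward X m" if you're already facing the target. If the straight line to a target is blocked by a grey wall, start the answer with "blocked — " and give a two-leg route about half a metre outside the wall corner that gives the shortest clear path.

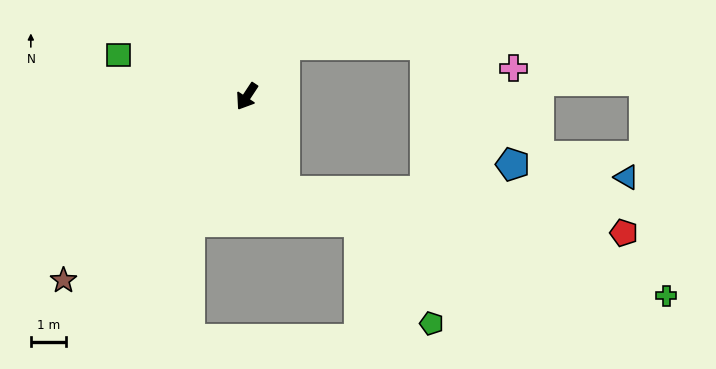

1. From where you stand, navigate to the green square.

turn right 75°, forward 3.8 m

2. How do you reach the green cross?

blocked — turn left 55°, forward 2.9 m, then turn left 53°, forward 11.2 m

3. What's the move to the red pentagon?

blocked — turn left 55°, forward 2.9 m, then turn left 61°, forward 9.7 m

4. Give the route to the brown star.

turn right 11°, forward 7.4 m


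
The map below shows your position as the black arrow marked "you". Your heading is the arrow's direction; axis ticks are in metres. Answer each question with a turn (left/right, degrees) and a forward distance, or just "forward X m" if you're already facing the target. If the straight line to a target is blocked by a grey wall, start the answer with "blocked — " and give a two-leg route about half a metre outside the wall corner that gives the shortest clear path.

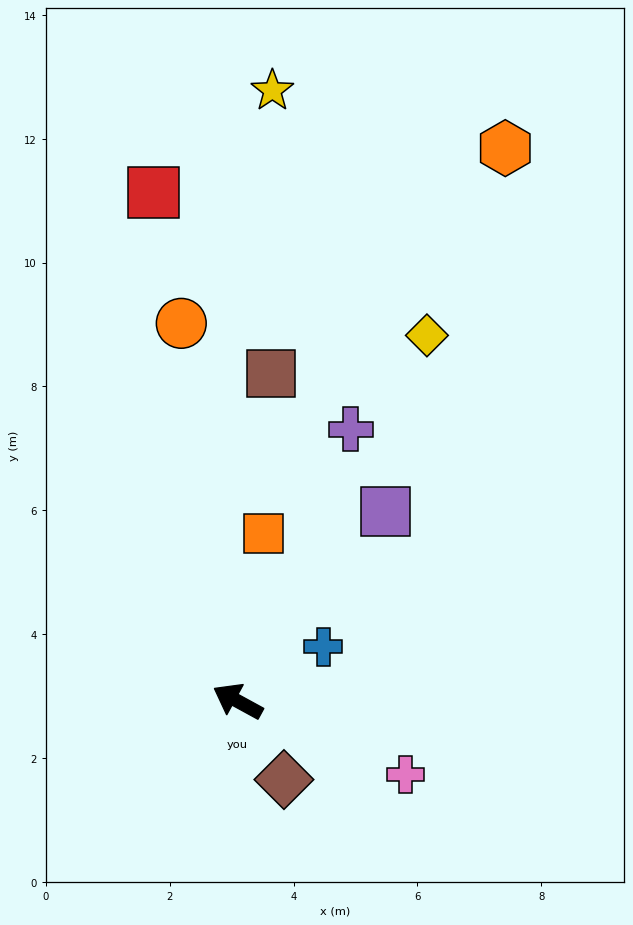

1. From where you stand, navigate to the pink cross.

turn right 175°, forward 3.0 m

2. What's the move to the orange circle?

turn right 53°, forward 6.2 m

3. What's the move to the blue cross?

turn right 119°, forward 1.6 m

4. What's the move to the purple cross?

turn right 84°, forward 4.8 m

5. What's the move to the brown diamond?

turn left 149°, forward 1.5 m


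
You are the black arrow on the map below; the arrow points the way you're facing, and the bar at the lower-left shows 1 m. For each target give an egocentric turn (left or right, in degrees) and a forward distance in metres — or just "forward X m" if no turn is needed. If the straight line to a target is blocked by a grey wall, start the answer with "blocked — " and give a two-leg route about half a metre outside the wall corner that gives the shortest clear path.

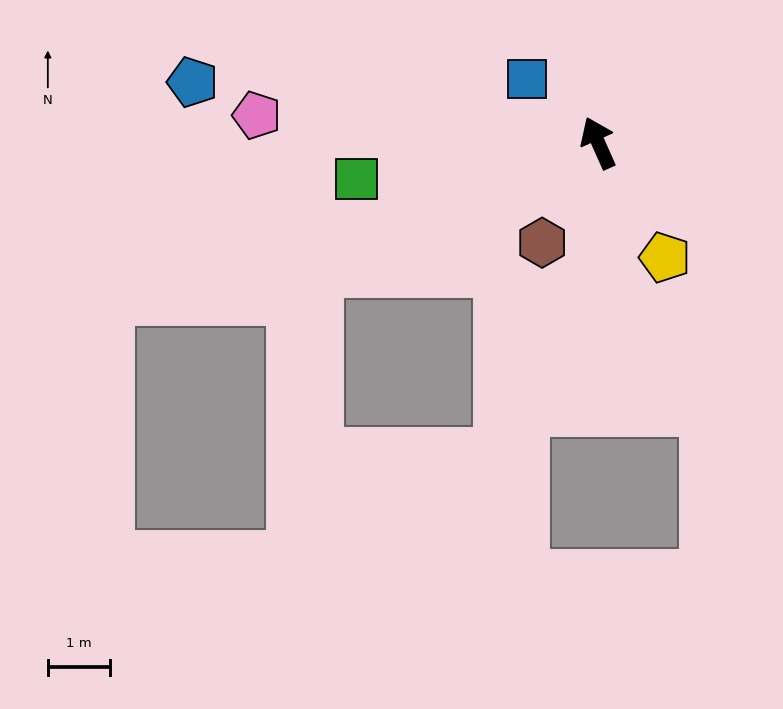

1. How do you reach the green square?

turn left 75°, forward 3.9 m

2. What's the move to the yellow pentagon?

turn right 174°, forward 2.1 m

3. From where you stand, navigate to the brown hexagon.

turn left 127°, forward 1.8 m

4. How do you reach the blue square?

turn left 24°, forward 1.5 m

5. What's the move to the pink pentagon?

turn left 61°, forward 5.5 m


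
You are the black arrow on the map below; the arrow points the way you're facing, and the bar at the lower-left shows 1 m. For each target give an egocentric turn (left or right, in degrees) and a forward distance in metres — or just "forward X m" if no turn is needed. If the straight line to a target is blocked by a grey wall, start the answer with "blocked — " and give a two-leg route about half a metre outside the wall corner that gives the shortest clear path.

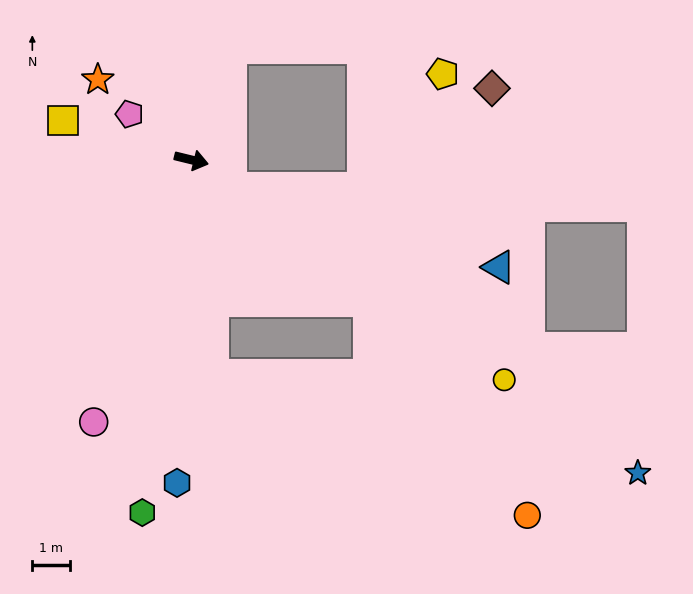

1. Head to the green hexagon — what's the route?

turn right 84°, forward 9.6 m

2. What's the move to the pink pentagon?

turn left 157°, forward 2.1 m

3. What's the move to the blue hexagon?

turn right 79°, forward 8.7 m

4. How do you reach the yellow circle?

turn right 21°, forward 10.3 m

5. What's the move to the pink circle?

turn right 97°, forward 7.5 m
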